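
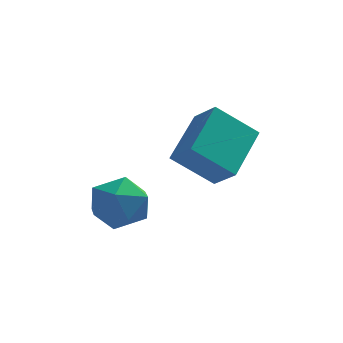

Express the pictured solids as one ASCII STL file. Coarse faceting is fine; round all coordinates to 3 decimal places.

solid 
facet normal -0.770 -0.027 0.637
outer loop
vertex 0.731 0.422 -1.685
vertex 1.45 2.108 -0.745
vertex 0.112 1.087 -2.406
endloop
endfacet
facet normal -0.349 -0.819 -0.456
outer loop
vertex 1.43 1.132 -3.495
vertex 0.731 0.422 -1.685
vertex 0.112 1.087 -2.406
endloop
endfacet
facet normal -0.770 -0.027 0.637
outer loop
vertex 0.112 1.087 -2.406
vertex 1.45 2.108 -0.745
vertex 0.831 2.774 -1.466
endloop
endfacet
facet normal -0.533 0.574 -0.622
outer loop
vertex 0.831 2.774 -1.466
vertex 1.43 1.132 -3.495
vertex 0.112 1.087 -2.406
endloop
endfacet
facet normal 0.533 -0.574 0.622
outer loop
vertex 0.731 0.422 -1.685
vertex 2.768 2.153 -1.834
vertex 1.45 2.108 -0.745
endloop
endfacet
facet normal -0.349 -0.818 -0.456
outer loop
vertex 2.049 0.466 -2.774
vertex 0.731 0.422 -1.685
vertex 1.43 1.132 -3.495
endloop
endfacet
facet normal 0.533 -0.574 0.622
outer loop
vertex 2.049 0.466 -2.774
vertex 2.768 2.153 -1.834
vertex 0.731 0.422 -1.685
endloop
endfacet
facet normal 0.349 0.818 0.456
outer loop
vertex 1.45 2.108 -0.745
vertex 2.768 2.153 -1.834
vertex 0.831 2.774 -1.466
endloop
endfacet
facet normal -0.533 0.574 -0.622
outer loop
vertex 2.149 2.818 -2.555
vertex 1.43 1.132 -3.495
vertex 0.831 2.774 -1.466
endloop
endfacet
facet normal 0.349 0.819 0.456
outer loop
vertex 0.831 2.774 -1.466
vertex 2.768 2.153 -1.834
vertex 2.149 2.818 -2.555
endloop
endfacet
facet normal 0.770 0.027 -0.637
outer loop
vertex 2.149 2.818 -2.555
vertex 2.049 0.466 -2.774
vertex 1.43 1.132 -3.495
endloop
endfacet
facet normal 0.770 0.027 -0.637
outer loop
vertex 2.768 2.153 -1.834
vertex 2.049 0.466 -2.774
vertex 2.149 2.818 -2.555
endloop
endfacet
facet normal -0.993 -0.119 0.016
outer loop
vertex -2.157 0.514 -4.255
vertex -2.034 -0.475 -3.955
vertex -2.113 0.28 -3.242
endloop
endfacet
facet normal -0.814 0.557 0.164
outer loop
vertex -2.157 0.514 -4.255
vertex -2.113 0.28 -3.242
vertex -1.613 1.118 -3.605
endloop
endfacet
facet normal -0.440 0.811 -0.386
outer loop
vertex -2.157 0.514 -4.255
vertex -1.613 1.118 -3.605
vertex -1.226 0.882 -4.542
endloop
endfacet
facet normal -0.386 0.294 -0.875
outer loop
vertex -2.157 0.514 -4.255
vertex -1.226 0.882 -4.542
vertex -1.486 -0.103 -4.758
endloop
endfacet
facet normal -0.727 -0.280 -0.626
outer loop
vertex -2.157 0.514 -4.255
vertex -1.486 -0.103 -4.758
vertex -2.034 -0.475 -3.955
endloop
endfacet
facet normal -0.390 0.552 0.737
outer loop
vertex -1.613 1.118 -3.605
vertex -2.113 0.28 -3.242
vertex -1.154 0.503 -2.902
endloop
endfacet
facet normal -0.678 -0.541 0.498
outer loop
vertex -2.113 0.28 -3.242
vertex -2.034 -0.475 -3.955
vertex -1.414 -0.482 -3.118
endloop
endfacet
facet normal -0.248 -0.804 -0.541
outer loop
vertex -2.034 -0.475 -3.955
vertex -1.486 -0.103 -4.758
vertex -1.027 -0.718 -4.055
endloop
endfacet
facet normal 0.305 0.126 -0.944
outer loop
vertex -1.486 -0.103 -4.758
vertex -1.226 0.882 -4.542
vertex -0.527 0.12 -4.418
endloop
endfacet
facet normal 0.217 0.964 -0.153
outer loop
vertex -1.226 0.882 -4.542
vertex -1.613 1.118 -3.605
vertex -0.606 0.875 -3.705
endloop
endfacet
facet normal 0.386 -0.294 0.875
outer loop
vertex -0.483 -0.114 -3.405
vertex -1.154 0.503 -2.902
vertex -1.414 -0.482 -3.118
endloop
endfacet
facet normal 0.440 -0.811 0.386
outer loop
vertex -0.483 -0.114 -3.405
vertex -1.414 -0.482 -3.118
vertex -1.027 -0.718 -4.055
endloop
endfacet
facet normal 0.814 -0.557 -0.164
outer loop
vertex -0.483 -0.114 -3.405
vertex -1.027 -0.718 -4.055
vertex -0.527 0.12 -4.418
endloop
endfacet
facet normal 0.993 0.119 -0.016
outer loop
vertex -0.483 -0.114 -3.405
vertex -0.527 0.12 -4.418
vertex -0.606 0.875 -3.705
endloop
endfacet
facet normal 0.727 0.280 0.626
outer loop
vertex -0.483 -0.114 -3.405
vertex -0.606 0.875 -3.705
vertex -1.154 0.503 -2.902
endloop
endfacet
facet normal -0.305 -0.126 0.944
outer loop
vertex -1.414 -0.482 -3.118
vertex -1.154 0.503 -2.902
vertex -2.113 0.28 -3.242
endloop
endfacet
facet normal -0.217 -0.964 0.153
outer loop
vertex -1.027 -0.718 -4.055
vertex -1.414 -0.482 -3.118
vertex -2.034 -0.475 -3.955
endloop
endfacet
facet normal 0.390 -0.552 -0.737
outer loop
vertex -0.527 0.12 -4.418
vertex -1.027 -0.718 -4.055
vertex -1.486 -0.103 -4.758
endloop
endfacet
facet normal 0.678 0.541 -0.498
outer loop
vertex -0.606 0.875 -3.705
vertex -0.527 0.12 -4.418
vertex -1.226 0.882 -4.542
endloop
endfacet
facet normal 0.248 0.804 0.541
outer loop
vertex -1.154 0.503 -2.902
vertex -0.606 0.875 -3.705
vertex -1.613 1.118 -3.605
endloop
endfacet

endsolid


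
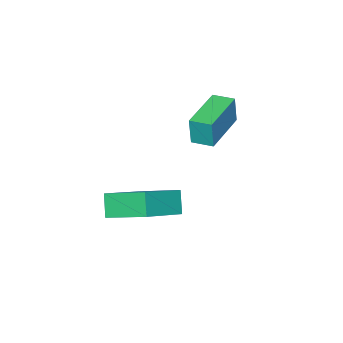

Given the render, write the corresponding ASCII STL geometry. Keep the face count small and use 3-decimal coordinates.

solid 
facet normal -0.943 -0.322 0.083
outer loop
vertex -4.448 -0.844 2.876
vertex -4.746 0.037 2.909
vertex -4.56 -0.836 1.631
endloop
endfacet
facet normal 0.320 -0.947 -0.035
outer loop
vertex -2.514 -0.137 1.451
vertex -4.448 -0.844 2.876
vertex -4.56 -0.836 1.631
endloop
endfacet
facet normal -0.943 -0.322 0.083
outer loop
vertex -4.56 -0.836 1.631
vertex -4.746 0.037 2.909
vertex -4.858 0.045 1.664
endloop
endfacet
facet normal -0.090 0.007 -0.996
outer loop
vertex -4.858 0.045 1.664
vertex -2.514 -0.137 1.451
vertex -4.56 -0.836 1.631
endloop
endfacet
facet normal 0.090 -0.007 0.996
outer loop
vertex -4.448 -0.844 2.876
vertex -2.7 0.736 2.729
vertex -4.746 0.037 2.909
endloop
endfacet
facet normal 0.320 -0.947 -0.035
outer loop
vertex -2.402 -0.145 2.696
vertex -4.448 -0.844 2.876
vertex -2.514 -0.137 1.451
endloop
endfacet
facet normal 0.090 -0.007 0.996
outer loop
vertex -2.402 -0.145 2.696
vertex -2.7 0.736 2.729
vertex -4.448 -0.844 2.876
endloop
endfacet
facet normal -0.320 0.947 0.035
outer loop
vertex -4.746 0.037 2.909
vertex -2.7 0.736 2.729
vertex -4.858 0.045 1.664
endloop
endfacet
facet normal -0.090 0.007 -0.996
outer loop
vertex -2.812 0.744 1.484
vertex -2.514 -0.137 1.451
vertex -4.858 0.045 1.664
endloop
endfacet
facet normal -0.320 0.947 0.035
outer loop
vertex -4.858 0.045 1.664
vertex -2.7 0.736 2.729
vertex -2.812 0.744 1.484
endloop
endfacet
facet normal 0.943 0.322 -0.083
outer loop
vertex -2.812 0.744 1.484
vertex -2.402 -0.145 2.696
vertex -2.514 -0.137 1.451
endloop
endfacet
facet normal 0.943 0.322 -0.083
outer loop
vertex -2.7 0.736 2.729
vertex -2.402 -0.145 2.696
vertex -2.812 0.744 1.484
endloop
endfacet
facet normal -0.899 -0.035 -0.436
outer loop
vertex -0.907 -1.286 -1.111
vertex -1.331 0.447 -0.374
vertex -0.491 -0.803 -2.007
endloop
endfacet
facet normal 0.220 -0.898 -0.382
outer loop
vertex 1.451 -0.727 -1.066
vertex -0.907 -1.286 -1.111
vertex -0.491 -0.803 -2.007
endloop
endfacet
facet normal -0.900 -0.036 -0.435
outer loop
vertex -0.491 -0.803 -2.007
vertex -1.331 0.447 -0.374
vertex -0.916 0.93 -1.271
endloop
endfacet
facet normal 0.378 0.439 -0.815
outer loop
vertex -0.916 0.93 -1.271
vertex 1.451 -0.727 -1.066
vertex -0.491 -0.803 -2.007
endloop
endfacet
facet normal -0.378 -0.439 0.815
outer loop
vertex -0.907 -1.286 -1.111
vertex 0.611 0.523 0.567
vertex -1.331 0.447 -0.374
endloop
endfacet
facet normal 0.220 -0.898 -0.382
outer loop
vertex 1.036 -1.21 -0.169
vertex -0.907 -1.286 -1.111
vertex 1.451 -0.727 -1.066
endloop
endfacet
facet normal -0.378 -0.439 0.815
outer loop
vertex 1.036 -1.21 -0.169
vertex 0.611 0.523 0.567
vertex -0.907 -1.286 -1.111
endloop
endfacet
facet normal -0.220 0.898 0.382
outer loop
vertex -1.331 0.447 -0.374
vertex 0.611 0.523 0.567
vertex -0.916 0.93 -1.271
endloop
endfacet
facet normal 0.378 0.439 -0.815
outer loop
vertex 1.027 1.006 -0.329
vertex 1.451 -0.727 -1.066
vertex -0.916 0.93 -1.271
endloop
endfacet
facet normal -0.220 0.898 0.382
outer loop
vertex -0.916 0.93 -1.271
vertex 0.611 0.523 0.567
vertex 1.027 1.006 -0.329
endloop
endfacet
facet normal 0.900 0.035 0.435
outer loop
vertex 1.027 1.006 -0.329
vertex 1.036 -1.21 -0.169
vertex 1.451 -0.727 -1.066
endloop
endfacet
facet normal 0.899 0.035 0.436
outer loop
vertex 0.611 0.523 0.567
vertex 1.036 -1.21 -0.169
vertex 1.027 1.006 -0.329
endloop
endfacet

endsolid


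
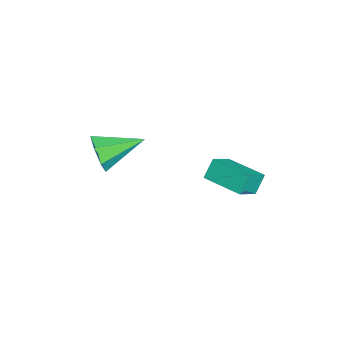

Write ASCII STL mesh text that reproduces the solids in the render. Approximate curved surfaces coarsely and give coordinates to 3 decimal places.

solid 
facet normal 0.124 -0.951 -0.284
outer loop
vertex -3.103 -3.797 -1.234
vertex -3.594 -3.62 -2.04
vertex -2.65 -3.543 -1.885
endloop
endfacet
facet normal 0.716 0.318 0.622
outer loop
vertex -3.103 -3.797 -1.234
vertex -2.65 -3.543 -1.885
vertex -3.846 -1.68 -1.46
endloop
endfacet
facet normal 0.124 -0.951 -0.283
outer loop
vertex -2.65 -3.543 -1.885
vertex -3.594 -3.62 -2.04
vertex -2.907 -3.348 -2.653
endloop
endfacet
facet normal 0.820 0.557 -0.133
outer loop
vertex -2.65 -3.543 -1.885
vertex -2.907 -3.348 -2.653
vertex -3.846 -1.68 -1.46
endloop
endfacet
facet normal 0.123 -0.951 -0.284
outer loop
vertex -2.907 -3.348 -2.653
vertex -3.594 -3.62 -2.04
vertex -3.682 -3.357 -2.959
endloop
endfacet
facet normal 0.271 0.656 -0.704
outer loop
vertex -2.907 -3.348 -2.653
vertex -3.682 -3.357 -2.959
vertex -3.846 -1.68 -1.46
endloop
endfacet
facet normal 0.123 -0.951 -0.284
outer loop
vertex -3.682 -3.357 -2.959
vertex -3.594 -3.62 -2.04
vertex -4.391 -3.564 -2.573
endloop
endfacet
facet normal -0.518 0.541 -0.662
outer loop
vertex -3.682 -3.357 -2.959
vertex -4.391 -3.564 -2.573
vertex -3.846 -1.68 -1.46
endloop
endfacet
facet normal 0.123 -0.951 -0.284
outer loop
vertex -4.391 -3.564 -2.573
vertex -3.594 -3.62 -2.04
vertex -4.499 -3.813 -1.785
endloop
endfacet
facet normal -0.954 0.298 -0.037
outer loop
vertex -4.391 -3.564 -2.573
vertex -4.499 -3.813 -1.785
vertex -3.846 -1.68 -1.46
endloop
endfacet
facet normal 0.123 -0.951 -0.284
outer loop
vertex -4.499 -3.813 -1.785
vertex -3.594 -3.62 -2.04
vertex -3.926 -3.917 -1.189
endloop
endfacet
facet normal -0.707 0.110 0.699
outer loop
vertex -4.499 -3.813 -1.785
vertex -3.926 -3.917 -1.189
vertex -3.846 -1.68 -1.46
endloop
endfacet
facet normal 0.123 -0.951 -0.284
outer loop
vertex -3.926 -3.917 -1.189
vertex -3.594 -3.62 -2.04
vertex -3.103 -3.797 -1.234
endloop
endfacet
facet normal 0.037 0.119 0.992
outer loop
vertex -3.926 -3.917 -1.189
vertex -3.103 -3.797 -1.234
vertex -3.846 -1.68 -1.46
endloop
endfacet
facet normal -0.654 -0.756 0.022
outer loop
vertex 0.366 0.393 -0.109
vertex -0.069 0.791 0.648
vertex -0.482 1.101 -0.97
endloop
endfacet
facet normal 0.454 -0.415 -0.788
outer loop
vertex 0.649 2.409 -1.008
vertex 0.366 0.393 -0.109
vertex -0.482 1.101 -0.97
endloop
endfacet
facet normal -0.654 -0.756 0.022
outer loop
vertex -0.482 1.101 -0.97
vertex -0.069 0.791 0.648
vertex -0.917 1.499 -0.212
endloop
endfacet
facet normal -0.606 0.506 -0.614
outer loop
vertex -0.917 1.499 -0.212
vertex 0.649 2.409 -1.008
vertex -0.482 1.101 -0.97
endloop
endfacet
facet normal 0.606 -0.506 0.614
outer loop
vertex 0.366 0.393 -0.109
vertex 1.062 2.099 0.61
vertex -0.069 0.791 0.648
endloop
endfacet
facet normal 0.453 -0.415 -0.789
outer loop
vertex 1.497 1.701 -0.148
vertex 0.366 0.393 -0.109
vertex 0.649 2.409 -1.008
endloop
endfacet
facet normal 0.606 -0.506 0.614
outer loop
vertex 1.497 1.701 -0.148
vertex 1.062 2.099 0.61
vertex 0.366 0.393 -0.109
endloop
endfacet
facet normal -0.453 0.415 0.789
outer loop
vertex -0.069 0.791 0.648
vertex 1.062 2.099 0.61
vertex -0.917 1.499 -0.212
endloop
endfacet
facet normal -0.606 0.506 -0.614
outer loop
vertex 0.214 2.807 -0.251
vertex 0.649 2.409 -1.008
vertex -0.917 1.499 -0.212
endloop
endfacet
facet normal -0.453 0.416 0.788
outer loop
vertex -0.917 1.499 -0.212
vertex 1.062 2.099 0.61
vertex 0.214 2.807 -0.251
endloop
endfacet
facet normal 0.654 0.756 -0.022
outer loop
vertex 0.214 2.807 -0.251
vertex 1.497 1.701 -0.148
vertex 0.649 2.409 -1.008
endloop
endfacet
facet normal 0.654 0.756 -0.022
outer loop
vertex 1.062 2.099 0.61
vertex 1.497 1.701 -0.148
vertex 0.214 2.807 -0.251
endloop
endfacet

endsolid


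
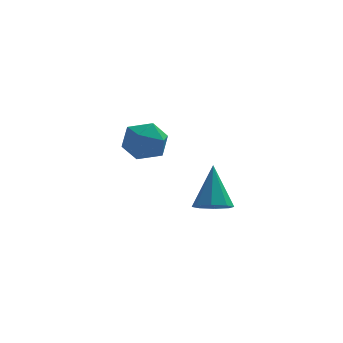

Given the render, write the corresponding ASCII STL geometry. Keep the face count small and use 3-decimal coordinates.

solid 
facet normal -0.020 -0.522 -0.853
outer loop
vertex 1.809 -4.443 -4.594
vertex 1.164 -4.371 -4.623
vertex 1.675 -4.033 -4.842
endloop
endfacet
facet normal 0.911 0.385 0.144
outer loop
vertex 1.809 -4.443 -4.594
vertex 1.675 -4.033 -4.842
vertex 1.196 -3.509 -3.217
endloop
endfacet
facet normal -0.020 -0.523 -0.852
outer loop
vertex 1.675 -4.033 -4.842
vertex 1.164 -4.371 -4.623
vertex 1.242 -3.821 -4.962
endloop
endfacet
facet normal 0.467 0.873 -0.144
outer loop
vertex 1.675 -4.033 -4.842
vertex 1.242 -3.821 -4.962
vertex 1.196 -3.509 -3.217
endloop
endfacet
facet normal -0.019 -0.523 -0.852
outer loop
vertex 1.242 -3.821 -4.962
vertex 1.164 -4.371 -4.623
vertex 0.763 -3.931 -4.884
endloop
endfacet
facet normal -0.248 0.953 -0.177
outer loop
vertex 1.242 -3.821 -4.962
vertex 0.763 -3.931 -4.884
vertex 1.196 -3.509 -3.217
endloop
endfacet
facet normal -0.020 -0.523 -0.852
outer loop
vertex 0.763 -3.931 -4.884
vertex 1.164 -4.371 -4.623
vertex 0.519 -4.298 -4.653
endloop
endfacet
facet normal -0.812 0.580 0.064
outer loop
vertex 0.763 -3.931 -4.884
vertex 0.519 -4.298 -4.653
vertex 1.196 -3.509 -3.217
endloop
endfacet
facet normal -0.019 -0.522 -0.853
outer loop
vertex 0.519 -4.298 -4.653
vertex 1.164 -4.371 -4.623
vertex 0.653 -4.708 -4.405
endloop
endfacet
facet normal -0.898 -0.028 0.439
outer loop
vertex 0.519 -4.298 -4.653
vertex 0.653 -4.708 -4.405
vertex 1.196 -3.509 -3.217
endloop
endfacet
facet normal -0.019 -0.522 -0.853
outer loop
vertex 0.653 -4.708 -4.405
vertex 1.164 -4.371 -4.623
vertex 1.087 -4.92 -4.285
endloop
endfacet
facet normal -0.453 -0.516 0.727
outer loop
vertex 0.653 -4.708 -4.405
vertex 1.087 -4.92 -4.285
vertex 1.196 -3.509 -3.217
endloop
endfacet
facet normal -0.020 -0.522 -0.853
outer loop
vertex 1.087 -4.92 -4.285
vertex 1.164 -4.371 -4.623
vertex 1.566 -4.811 -4.363
endloop
endfacet
facet normal 0.259 -0.596 0.760
outer loop
vertex 1.087 -4.92 -4.285
vertex 1.566 -4.811 -4.363
vertex 1.196 -3.509 -3.217
endloop
endfacet
facet normal -0.020 -0.522 -0.853
outer loop
vertex 1.566 -4.811 -4.363
vertex 1.164 -4.371 -4.623
vertex 1.809 -4.443 -4.594
endloop
endfacet
facet normal 0.827 -0.221 0.518
outer loop
vertex 1.566 -4.811 -4.363
vertex 1.809 -4.443 -4.594
vertex 1.196 -3.509 -3.217
endloop
endfacet
facet normal -0.584 0.743 0.326
outer loop
vertex -1.519 0.122 -3.686
vertex -1.48 -0.202 -2.877
vertex -0.887 0.381 -3.143
endloop
endfacet
facet normal -0.191 0.954 -0.232
outer loop
vertex -1.519 0.122 -3.686
vertex -0.887 0.381 -3.143
vertex -0.703 0.214 -3.98
endloop
endfacet
facet normal -0.341 0.523 -0.781
outer loop
vertex -1.519 0.122 -3.686
vertex -0.703 0.214 -3.98
vertex -1.181 -0.471 -4.23
endloop
endfacet
facet normal -0.825 0.047 -0.564
outer loop
vertex -1.519 0.122 -3.686
vertex -1.181 -0.471 -4.23
vertex -1.662 -0.728 -3.548
endloop
endfacet
facet normal -0.976 0.184 0.121
outer loop
vertex -1.519 0.122 -3.686
vertex -1.662 -0.728 -3.548
vertex -1.48 -0.202 -2.877
endloop
endfacet
facet normal 0.496 0.866 -0.064
outer loop
vertex -0.703 0.214 -3.98
vertex -0.887 0.381 -3.143
vertex -0.158 -0.052 -3.352
endloop
endfacet
facet normal -0.140 0.525 0.839
outer loop
vertex -0.887 0.381 -3.143
vertex -1.48 -0.202 -2.877
vertex -0.639 -0.309 -2.67
endloop
endfacet
facet normal -0.772 -0.381 0.508
outer loop
vertex -1.48 -0.202 -2.877
vertex -1.662 -0.728 -3.548
vertex -1.117 -0.994 -2.92
endloop
endfacet
facet normal -0.529 -0.601 -0.599
outer loop
vertex -1.662 -0.728 -3.548
vertex -1.181 -0.471 -4.23
vertex -0.933 -1.161 -3.757
endloop
endfacet
facet normal 0.256 0.169 -0.952
outer loop
vertex -1.181 -0.471 -4.23
vertex -0.703 0.214 -3.98
vertex -0.34 -0.578 -4.023
endloop
endfacet
facet normal 0.825 -0.047 0.564
outer loop
vertex -0.301 -0.902 -3.214
vertex -0.158 -0.052 -3.352
vertex -0.639 -0.309 -2.67
endloop
endfacet
facet normal 0.341 -0.523 0.781
outer loop
vertex -0.301 -0.902 -3.214
vertex -0.639 -0.309 -2.67
vertex -1.117 -0.994 -2.92
endloop
endfacet
facet normal 0.191 -0.954 0.232
outer loop
vertex -0.301 -0.902 -3.214
vertex -1.117 -0.994 -2.92
vertex -0.933 -1.161 -3.757
endloop
endfacet
facet normal 0.584 -0.743 -0.326
outer loop
vertex -0.301 -0.902 -3.214
vertex -0.933 -1.161 -3.757
vertex -0.34 -0.578 -4.023
endloop
endfacet
facet normal 0.976 -0.184 -0.121
outer loop
vertex -0.301 -0.902 -3.214
vertex -0.34 -0.578 -4.023
vertex -0.158 -0.052 -3.352
endloop
endfacet
facet normal 0.529 0.601 0.599
outer loop
vertex -0.639 -0.309 -2.67
vertex -0.158 -0.052 -3.352
vertex -0.887 0.381 -3.143
endloop
endfacet
facet normal -0.256 -0.169 0.952
outer loop
vertex -1.117 -0.994 -2.92
vertex -0.639 -0.309 -2.67
vertex -1.48 -0.202 -2.877
endloop
endfacet
facet normal -0.496 -0.866 0.064
outer loop
vertex -0.933 -1.161 -3.757
vertex -1.117 -0.994 -2.92
vertex -1.662 -0.728 -3.548
endloop
endfacet
facet normal 0.140 -0.525 -0.839
outer loop
vertex -0.34 -0.578 -4.023
vertex -0.933 -1.161 -3.757
vertex -1.181 -0.471 -4.23
endloop
endfacet
facet normal 0.772 0.381 -0.508
outer loop
vertex -0.158 -0.052 -3.352
vertex -0.34 -0.578 -4.023
vertex -0.703 0.214 -3.98
endloop
endfacet

endsolid


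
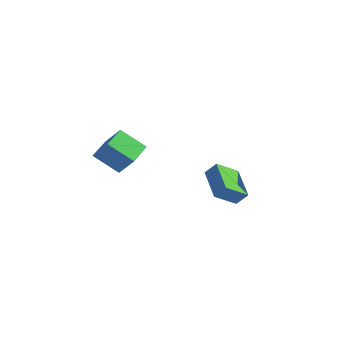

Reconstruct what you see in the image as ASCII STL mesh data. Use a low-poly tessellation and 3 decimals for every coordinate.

solid 
facet normal -0.657 -0.407 0.634
outer loop
vertex -0.07 -4.836 3.869
vertex -0.501 -3.512 4.272
vertex -0.984 -4.844 2.917
endloop
endfacet
facet normal 0.298 -0.913 -0.278
outer loop
vertex 0.041 -4.208 1.928
vertex -0.07 -4.836 3.869
vertex -0.984 -4.844 2.917
endloop
endfacet
facet normal -0.657 -0.407 0.634
outer loop
vertex -0.984 -4.844 2.917
vertex -0.501 -3.512 4.272
vertex -1.415 -3.52 3.32
endloop
endfacet
facet normal -0.692 -0.006 -0.721
outer loop
vertex -1.415 -3.52 3.32
vertex 0.041 -4.208 1.928
vertex -0.984 -4.844 2.917
endloop
endfacet
facet normal 0.692 0.006 0.721
outer loop
vertex -0.07 -4.836 3.869
vertex 0.524 -2.876 3.283
vertex -0.501 -3.512 4.272
endloop
endfacet
facet normal 0.298 -0.913 -0.278
outer loop
vertex 0.955 -4.2 2.88
vertex -0.07 -4.836 3.869
vertex 0.041 -4.208 1.928
endloop
endfacet
facet normal 0.692 0.006 0.721
outer loop
vertex 0.955 -4.2 2.88
vertex 0.524 -2.876 3.283
vertex -0.07 -4.836 3.869
endloop
endfacet
facet normal -0.298 0.913 0.278
outer loop
vertex -0.501 -3.512 4.272
vertex 0.524 -2.876 3.283
vertex -1.415 -3.52 3.32
endloop
endfacet
facet normal -0.692 -0.006 -0.721
outer loop
vertex -0.39 -2.884 2.331
vertex 0.041 -4.208 1.928
vertex -1.415 -3.52 3.32
endloop
endfacet
facet normal -0.298 0.913 0.278
outer loop
vertex -1.415 -3.52 3.32
vertex 0.524 -2.876 3.283
vertex -0.39 -2.884 2.331
endloop
endfacet
facet normal 0.657 0.407 -0.634
outer loop
vertex -0.39 -2.884 2.331
vertex 0.955 -4.2 2.88
vertex 0.041 -4.208 1.928
endloop
endfacet
facet normal 0.657 0.407 -0.634
outer loop
vertex 0.524 -2.876 3.283
vertex 0.955 -4.2 2.88
vertex -0.39 -2.884 2.331
endloop
endfacet
facet normal -0.615 -0.258 -0.745
outer loop
vertex 0.254 1.567 0.198
vertex 0.66 2.724 -0.538
vertex 1.725 0.511 -0.651
endloop
endfacet
facet normal -0.284 -0.809 0.515
outer loop
vertex 2.26 0.736 -0.002
vertex 0.254 1.567 0.198
vertex 1.725 0.511 -0.651
endloop
endfacet
facet normal -0.615 -0.258 -0.745
outer loop
vertex 1.725 0.511 -0.651
vertex 0.66 2.724 -0.538
vertex 2.131 1.668 -1.386
endloop
endfacet
facet normal 0.736 -0.528 -0.424
outer loop
vertex 2.131 1.668 -1.386
vertex 2.26 0.736 -0.002
vertex 1.725 0.511 -0.651
endloop
endfacet
facet normal -0.736 0.528 0.424
outer loop
vertex 0.254 1.567 0.198
vertex 1.195 2.949 0.111
vertex 0.66 2.724 -0.538
endloop
endfacet
facet normal -0.284 -0.809 0.515
outer loop
vertex 0.789 1.792 0.846
vertex 0.254 1.567 0.198
vertex 2.26 0.736 -0.002
endloop
endfacet
facet normal -0.736 0.528 0.424
outer loop
vertex 0.789 1.792 0.846
vertex 1.195 2.949 0.111
vertex 0.254 1.567 0.198
endloop
endfacet
facet normal 0.284 0.809 -0.515
outer loop
vertex 0.66 2.724 -0.538
vertex 1.195 2.949 0.111
vertex 2.131 1.668 -1.386
endloop
endfacet
facet normal 0.736 -0.528 -0.424
outer loop
vertex 2.666 1.893 -0.738
vertex 2.26 0.736 -0.002
vertex 2.131 1.668 -1.386
endloop
endfacet
facet normal 0.284 0.809 -0.515
outer loop
vertex 2.131 1.668 -1.386
vertex 1.195 2.949 0.111
vertex 2.666 1.893 -0.738
endloop
endfacet
facet normal 0.615 0.258 0.745
outer loop
vertex 2.666 1.893 -0.738
vertex 0.789 1.792 0.846
vertex 2.26 0.736 -0.002
endloop
endfacet
facet normal 0.615 0.258 0.745
outer loop
vertex 1.195 2.949 0.111
vertex 0.789 1.792 0.846
vertex 2.666 1.893 -0.738
endloop
endfacet

endsolid


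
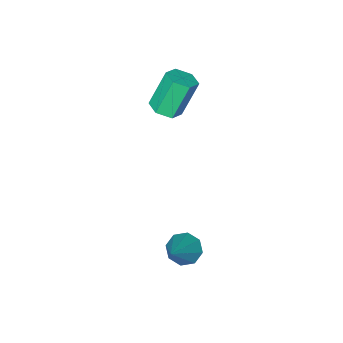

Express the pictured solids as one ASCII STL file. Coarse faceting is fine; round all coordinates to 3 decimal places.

solid 
facet normal -0.641 -0.377 -0.668
outer loop
vertex 1.943 3.394 -3.285
vertex 1.583 3.149 -2.801
vertex 1.593 3.711 -3.128
endloop
endfacet
facet normal 0.493 0.757 -0.429
outer loop
vertex 1.943 3.394 -3.285
vertex 1.593 3.711 -3.128
vertex 2.737 3.831 -1.599
endloop
endfacet
facet normal -0.641 -0.378 -0.668
outer loop
vertex 1.593 3.711 -3.128
vertex 1.583 3.149 -2.801
vertex 1.237 3.699 -2.78
endloop
endfacet
facet normal -0.064 0.998 -0.031
outer loop
vertex 1.593 3.711 -3.128
vertex 1.237 3.699 -2.78
vertex 2.737 3.831 -1.599
endloop
endfacet
facet normal -0.641 -0.377 -0.669
outer loop
vertex 1.237 3.699 -2.78
vertex 1.583 3.149 -2.801
vertex 1.084 3.365 -2.445
endloop
endfacet
facet normal -0.465 0.724 0.510
outer loop
vertex 1.237 3.699 -2.78
vertex 1.084 3.365 -2.445
vertex 2.737 3.831 -1.599
endloop
endfacet
facet normal -0.641 -0.379 -0.668
outer loop
vertex 1.084 3.365 -2.445
vertex 1.583 3.149 -2.801
vertex 1.224 2.905 -2.318
endloop
endfacet
facet normal -0.475 0.097 0.875
outer loop
vertex 1.084 3.365 -2.445
vertex 1.224 2.905 -2.318
vertex 2.737 3.831 -1.599
endloop
endfacet
facet normal -0.641 -0.379 -0.668
outer loop
vertex 1.224 2.905 -2.318
vertex 1.583 3.149 -2.801
vertex 1.574 2.588 -2.474
endloop
endfacet
facet normal -0.088 -0.517 0.852
outer loop
vertex 1.224 2.905 -2.318
vertex 1.574 2.588 -2.474
vertex 2.737 3.831 -1.599
endloop
endfacet
facet normal -0.640 -0.379 -0.668
outer loop
vertex 1.574 2.588 -2.474
vertex 1.583 3.149 -2.801
vertex 1.93 2.6 -2.822
endloop
endfacet
facet normal 0.469 -0.758 0.454
outer loop
vertex 1.574 2.588 -2.474
vertex 1.93 2.6 -2.822
vertex 2.737 3.831 -1.599
endloop
endfacet
facet normal -0.641 -0.380 -0.667
outer loop
vertex 1.93 2.6 -2.822
vertex 1.583 3.149 -2.801
vertex 2.082 2.934 -3.158
endloop
endfacet
facet normal 0.871 -0.484 -0.087
outer loop
vertex 1.93 2.6 -2.822
vertex 2.082 2.934 -3.158
vertex 2.737 3.831 -1.599
endloop
endfacet
facet normal -0.641 -0.378 -0.668
outer loop
vertex 2.082 2.934 -3.158
vertex 1.583 3.149 -2.801
vertex 1.943 3.394 -3.285
endloop
endfacet
facet normal 0.881 0.142 -0.452
outer loop
vertex 2.082 2.934 -3.158
vertex 1.943 3.394 -3.285
vertex 2.737 3.831 -1.599
endloop
endfacet
facet normal 0.416 -0.092 -0.905
outer loop
vertex -0.734 -1.144 -0.005
vertex -1.295 -1.293 -0.248
vertex -1.112 -0.691 -0.225
endloop
endfacet
facet normal 0.683 0.688 0.244
outer loop
vertex -0.734 -1.144 -0.005
vertex -1.112 -0.691 -0.225
vertex -1.403 -0.997 1.451
endloop
endfacet
facet normal 0.682 0.689 0.244
outer loop
vertex -1.403 -0.997 1.451
vertex -1.112 -0.691 -0.225
vertex -1.782 -0.544 1.232
endloop
endfacet
facet normal -0.415 0.090 0.905
outer loop
vertex -1.403 -0.997 1.451
vertex -1.782 -0.544 1.232
vertex -1.965 -1.147 1.208
endloop
endfacet
facet normal 0.416 -0.092 -0.905
outer loop
vertex -1.112 -0.691 -0.225
vertex -1.295 -1.293 -0.248
vertex -1.674 -0.84 -0.468
endloop
endfacet
facet normal -0.179 0.967 -0.180
outer loop
vertex -1.112 -0.691 -0.225
vertex -1.674 -0.84 -0.468
vertex -1.782 -0.544 1.232
endloop
endfacet
facet normal -0.181 0.967 -0.180
outer loop
vertex -1.782 -0.544 1.232
vertex -1.674 -0.84 -0.468
vertex -2.343 -0.694 0.989
endloop
endfacet
facet normal -0.416 0.090 0.905
outer loop
vertex -1.782 -0.544 1.232
vertex -2.343 -0.694 0.989
vertex -1.965 -1.147 1.208
endloop
endfacet
facet normal 0.416 -0.092 -0.905
outer loop
vertex -1.674 -0.84 -0.468
vertex -1.295 -1.293 -0.248
vertex -1.857 -1.443 -0.491
endloop
endfacet
facet normal -0.862 0.278 -0.424
outer loop
vertex -1.674 -0.84 -0.468
vertex -1.857 -1.443 -0.491
vertex -2.343 -0.694 0.989
endloop
endfacet
facet normal -0.862 0.279 -0.424
outer loop
vertex -2.343 -0.694 0.989
vertex -1.857 -1.443 -0.491
vertex -2.526 -1.296 0.965
endloop
endfacet
facet normal -0.416 0.090 0.905
outer loop
vertex -2.343 -0.694 0.989
vertex -2.526 -1.296 0.965
vertex -1.965 -1.147 1.208
endloop
endfacet
facet normal 0.415 -0.090 -0.905
outer loop
vertex -1.857 -1.443 -0.491
vertex -1.295 -1.293 -0.248
vertex -1.478 -1.896 -0.272
endloop
endfacet
facet normal -0.682 -0.689 -0.244
outer loop
vertex -1.857 -1.443 -0.491
vertex -1.478 -1.896 -0.272
vertex -2.526 -1.296 0.965
endloop
endfacet
facet normal -0.683 -0.688 -0.245
outer loop
vertex -2.526 -1.296 0.965
vertex -1.478 -1.896 -0.272
vertex -2.148 -1.749 1.185
endloop
endfacet
facet normal -0.416 0.092 0.905
outer loop
vertex -2.526 -1.296 0.965
vertex -2.148 -1.749 1.185
vertex -1.965 -1.147 1.208
endloop
endfacet
facet normal 0.416 -0.090 -0.905
outer loop
vertex -1.478 -1.896 -0.272
vertex -1.295 -1.293 -0.248
vertex -0.917 -1.746 -0.029
endloop
endfacet
facet normal 0.180 -0.967 0.180
outer loop
vertex -1.478 -1.896 -0.272
vertex -0.917 -1.746 -0.029
vertex -2.148 -1.749 1.185
endloop
endfacet
facet normal 0.179 -0.967 0.179
outer loop
vertex -2.148 -1.749 1.185
vertex -0.917 -1.746 -0.029
vertex -1.586 -1.6 1.428
endloop
endfacet
facet normal -0.416 0.092 0.905
outer loop
vertex -2.148 -1.749 1.185
vertex -1.586 -1.6 1.428
vertex -1.965 -1.147 1.208
endloop
endfacet
facet normal 0.416 -0.090 -0.905
outer loop
vertex -0.917 -1.746 -0.029
vertex -1.295 -1.293 -0.248
vertex -0.734 -1.144 -0.005
endloop
endfacet
facet normal 0.862 -0.279 0.424
outer loop
vertex -0.917 -1.746 -0.029
vertex -0.734 -1.144 -0.005
vertex -1.586 -1.6 1.428
endloop
endfacet
facet normal 0.862 -0.278 0.424
outer loop
vertex -1.586 -1.6 1.428
vertex -0.734 -1.144 -0.005
vertex -1.403 -0.997 1.451
endloop
endfacet
facet normal -0.416 0.092 0.905
outer loop
vertex -1.586 -1.6 1.428
vertex -1.403 -0.997 1.451
vertex -1.965 -1.147 1.208
endloop
endfacet

endsolid


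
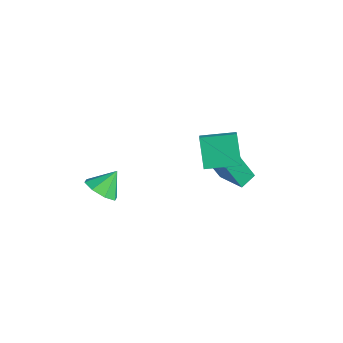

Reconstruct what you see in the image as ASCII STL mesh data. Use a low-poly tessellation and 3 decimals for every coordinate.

solid 
facet normal 0.085 -0.679 -0.729
outer loop
vertex 1.575 -4.359 0.07
vertex 1.115 -3.663 -0.632
vertex 2.136 -3.876 -0.315
endloop
endfacet
facet normal 0.569 -0.006 0.822
outer loop
vertex 1.575 -4.359 0.07
vertex 2.136 -3.876 -0.315
vertex 0.985 -2.617 0.492
endloop
endfacet
facet normal 0.085 -0.679 -0.729
outer loop
vertex 2.136 -3.876 -0.315
vertex 1.115 -3.663 -0.632
vertex 2.099 -3.269 -0.885
endloop
endfacet
facet normal 0.787 0.447 0.425
outer loop
vertex 2.136 -3.876 -0.315
vertex 2.099 -3.269 -0.885
vertex 0.985 -2.617 0.492
endloop
endfacet
facet normal 0.084 -0.679 -0.729
outer loop
vertex 2.099 -3.269 -0.885
vertex 1.115 -3.663 -0.632
vertex 1.485 -2.892 -1.307
endloop
endfacet
facet normal 0.517 0.856 0.013
outer loop
vertex 2.099 -3.269 -0.885
vertex 1.485 -2.892 -1.307
vertex 0.985 -2.617 0.492
endloop
endfacet
facet normal 0.084 -0.679 -0.729
outer loop
vertex 1.485 -2.892 -1.307
vertex 1.115 -3.663 -0.632
vertex 0.655 -2.967 -1.333
endloop
endfacet
facet normal -0.083 0.981 -0.173
outer loop
vertex 1.485 -2.892 -1.307
vertex 0.655 -2.967 -1.333
vertex 0.985 -2.617 0.492
endloop
endfacet
facet normal 0.083 -0.679 -0.729
outer loop
vertex 0.655 -2.967 -1.333
vertex 1.115 -3.663 -0.632
vertex 0.094 -3.449 -0.948
endloop
endfacet
facet normal -0.661 0.750 -0.024
outer loop
vertex 0.655 -2.967 -1.333
vertex 0.094 -3.449 -0.948
vertex 0.985 -2.617 0.492
endloop
endfacet
facet normal 0.084 -0.679 -0.730
outer loop
vertex 0.094 -3.449 -0.948
vertex 1.115 -3.663 -0.632
vertex 0.131 -4.057 -0.378
endloop
endfacet
facet normal -0.879 0.296 0.373
outer loop
vertex 0.094 -3.449 -0.948
vertex 0.131 -4.057 -0.378
vertex 0.985 -2.617 0.492
endloop
endfacet
facet normal 0.084 -0.679 -0.729
outer loop
vertex 0.131 -4.057 -0.378
vertex 1.115 -3.663 -0.632
vertex 0.744 -4.434 0.044
endloop
endfacet
facet normal -0.610 -0.113 0.785
outer loop
vertex 0.131 -4.057 -0.378
vertex 0.744 -4.434 0.044
vertex 0.985 -2.617 0.492
endloop
endfacet
facet normal 0.084 -0.680 -0.729
outer loop
vertex 0.744 -4.434 0.044
vertex 1.115 -3.663 -0.632
vertex 1.575 -4.359 0.07
endloop
endfacet
facet normal -0.009 -0.238 0.971
outer loop
vertex 0.744 -4.434 0.044
vertex 1.575 -4.359 0.07
vertex 0.985 -2.617 0.492
endloop
endfacet
facet normal -0.951 -0.213 -0.223
outer loop
vertex 1.662 2.319 0.167
vertex 1.354 3.272 0.571
vertex 1.898 3.167 -1.651
endloop
endfacet
facet normal 0.286 -0.882 -0.374
outer loop
vertex 3.686 3.568 -1.231
vertex 1.662 2.319 0.167
vertex 1.898 3.167 -1.651
endloop
endfacet
facet normal -0.951 -0.213 -0.223
outer loop
vertex 1.898 3.167 -1.651
vertex 1.354 3.272 0.571
vertex 1.59 4.119 -1.247
endloop
endfacet
facet normal 0.117 0.420 -0.900
outer loop
vertex 1.59 4.119 -1.247
vertex 3.686 3.568 -1.231
vertex 1.898 3.167 -1.651
endloop
endfacet
facet normal -0.117 -0.420 0.900
outer loop
vertex 1.662 2.319 0.167
vertex 3.142 3.673 0.991
vertex 1.354 3.272 0.571
endloop
endfacet
facet normal 0.286 -0.882 -0.374
outer loop
vertex 3.45 2.721 0.587
vertex 1.662 2.319 0.167
vertex 3.686 3.568 -1.231
endloop
endfacet
facet normal -0.117 -0.420 0.900
outer loop
vertex 3.45 2.721 0.587
vertex 3.142 3.673 0.991
vertex 1.662 2.319 0.167
endloop
endfacet
facet normal -0.286 0.882 0.374
outer loop
vertex 1.354 3.272 0.571
vertex 3.142 3.673 0.991
vertex 1.59 4.119 -1.247
endloop
endfacet
facet normal 0.117 0.419 -0.900
outer loop
vertex 3.378 4.521 -0.827
vertex 3.686 3.568 -1.231
vertex 1.59 4.119 -1.247
endloop
endfacet
facet normal -0.286 0.882 0.374
outer loop
vertex 1.59 4.119 -1.247
vertex 3.142 3.673 0.991
vertex 3.378 4.521 -0.827
endloop
endfacet
facet normal 0.951 0.213 0.223
outer loop
vertex 3.378 4.521 -0.827
vertex 3.45 2.721 0.587
vertex 3.686 3.568 -1.231
endloop
endfacet
facet normal 0.951 0.213 0.223
outer loop
vertex 3.142 3.673 0.991
vertex 3.45 2.721 0.587
vertex 3.378 4.521 -0.827
endloop
endfacet
facet normal -0.705 0.362 -0.610
outer loop
vertex 2.337 1.639 2.949
vertex 3.1 3.466 3.153
vertex 3.526 1.318 1.385
endloop
endfacet
facet normal -0.383 -0.918 -0.103
outer loop
vertex 4.66 0.734 2.367
vertex 2.337 1.639 2.949
vertex 3.526 1.318 1.385
endloop
endfacet
facet normal -0.705 0.362 -0.610
outer loop
vertex 3.526 1.318 1.385
vertex 3.1 3.466 3.153
vertex 4.288 3.145 1.589
endloop
endfacet
facet normal 0.597 -0.161 -0.786
outer loop
vertex 4.288 3.145 1.589
vertex 4.66 0.734 2.367
vertex 3.526 1.318 1.385
endloop
endfacet
facet normal -0.597 0.162 0.786
outer loop
vertex 2.337 1.639 2.949
vertex 4.234 2.882 4.135
vertex 3.1 3.466 3.153
endloop
endfacet
facet normal -0.383 -0.918 -0.103
outer loop
vertex 3.472 1.055 3.931
vertex 2.337 1.639 2.949
vertex 4.66 0.734 2.367
endloop
endfacet
facet normal -0.597 0.161 0.786
outer loop
vertex 3.472 1.055 3.931
vertex 4.234 2.882 4.135
vertex 2.337 1.639 2.949
endloop
endfacet
facet normal 0.384 0.918 0.103
outer loop
vertex 3.1 3.466 3.153
vertex 4.234 2.882 4.135
vertex 4.288 3.145 1.589
endloop
endfacet
facet normal 0.597 -0.162 -0.786
outer loop
vertex 5.423 2.561 2.571
vertex 4.66 0.734 2.367
vertex 4.288 3.145 1.589
endloop
endfacet
facet normal 0.383 0.918 0.103
outer loop
vertex 4.288 3.145 1.589
vertex 4.234 2.882 4.135
vertex 5.423 2.561 2.571
endloop
endfacet
facet normal 0.705 -0.362 0.610
outer loop
vertex 5.423 2.561 2.571
vertex 3.472 1.055 3.931
vertex 4.66 0.734 2.367
endloop
endfacet
facet normal 0.705 -0.362 0.610
outer loop
vertex 4.234 2.882 4.135
vertex 3.472 1.055 3.931
vertex 5.423 2.561 2.571
endloop
endfacet

endsolid


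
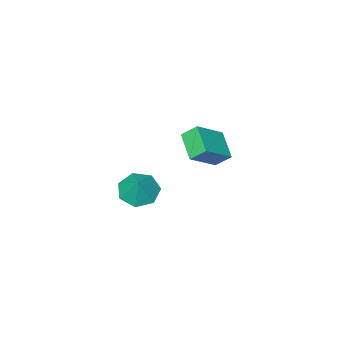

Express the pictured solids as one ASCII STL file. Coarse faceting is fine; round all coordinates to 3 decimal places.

solid 
facet normal -0.363 -0.452 -0.815
outer loop
vertex 3.363 -2.486 2.856
vertex 2.836 -1.655 2.63
vertex 3.774 -1.901 2.349
endloop
endfacet
facet normal 0.870 -0.238 0.431
outer loop
vertex 3.363 -2.486 2.856
vertex 3.774 -1.901 2.349
vertex 3.324 -1.045 3.73
endloop
endfacet
facet normal -0.363 -0.453 -0.815
outer loop
vertex 3.774 -1.901 2.349
vertex 2.836 -1.655 2.63
vertex 3.478 -1.131 2.053
endloop
endfacet
facet normal 0.923 0.380 0.065
outer loop
vertex 3.774 -1.901 2.349
vertex 3.478 -1.131 2.053
vertex 3.324 -1.045 3.73
endloop
endfacet
facet normal -0.363 -0.452 -0.815
outer loop
vertex 3.478 -1.131 2.053
vertex 2.836 -1.655 2.63
vertex 2.698 -0.755 2.192
endloop
endfacet
facet normal 0.433 0.901 -0.006
outer loop
vertex 3.478 -1.131 2.053
vertex 2.698 -0.755 2.192
vertex 3.324 -1.045 3.73
endloop
endfacet
facet normal -0.362 -0.452 -0.815
outer loop
vertex 2.698 -0.755 2.192
vertex 2.836 -1.655 2.63
vertex 2.022 -1.058 2.66
endloop
endfacet
facet normal -0.232 0.934 0.270
outer loop
vertex 2.698 -0.755 2.192
vertex 2.022 -1.058 2.66
vertex 3.324 -1.045 3.73
endloop
endfacet
facet normal -0.361 -0.452 -0.816
outer loop
vertex 2.022 -1.058 2.66
vertex 2.836 -1.655 2.63
vertex 1.958 -1.81 3.105
endloop
endfacet
facet normal -0.568 0.454 0.686
outer loop
vertex 2.022 -1.058 2.66
vertex 1.958 -1.81 3.105
vertex 3.324 -1.045 3.73
endloop
endfacet
facet normal -0.361 -0.453 -0.815
outer loop
vertex 1.958 -1.81 3.105
vertex 2.836 -1.655 2.63
vertex 2.555 -2.445 3.193
endloop
endfacet
facet normal -0.326 -0.177 0.929
outer loop
vertex 1.958 -1.81 3.105
vertex 2.555 -2.445 3.193
vertex 3.324 -1.045 3.73
endloop
endfacet
facet normal -0.363 -0.452 -0.815
outer loop
vertex 2.555 -2.445 3.193
vertex 2.836 -1.655 2.63
vertex 3.363 -2.486 2.856
endloop
endfacet
facet normal 0.315 -0.486 0.815
outer loop
vertex 2.555 -2.445 3.193
vertex 3.363 -2.486 2.856
vertex 3.324 -1.045 3.73
endloop
endfacet
facet normal -0.464 0.584 0.666
outer loop
vertex -2.498 -3.811 3.417
vertex -1.902 -2.464 2.651
vertex -4.085 -3.763 2.268
endloop
endfacet
facet normal -0.359 -0.811 0.462
outer loop
vertex -3.598 -4.376 1.569
vertex -2.498 -3.811 3.417
vertex -4.085 -3.763 2.268
endloop
endfacet
facet normal -0.464 0.584 0.666
outer loop
vertex -4.085 -3.763 2.268
vertex -1.902 -2.464 2.651
vertex -3.49 -2.416 1.502
endloop
endfacet
facet normal -0.810 0.025 -0.586
outer loop
vertex -3.49 -2.416 1.502
vertex -3.598 -4.376 1.569
vertex -4.085 -3.763 2.268
endloop
endfacet
facet normal 0.810 -0.025 0.586
outer loop
vertex -2.498 -3.811 3.417
vertex -1.415 -3.077 1.952
vertex -1.902 -2.464 2.651
endloop
endfacet
facet normal -0.358 -0.812 0.461
outer loop
vertex -2.01 -4.424 2.718
vertex -2.498 -3.811 3.417
vertex -3.598 -4.376 1.569
endloop
endfacet
facet normal 0.810 -0.024 0.586
outer loop
vertex -2.01 -4.424 2.718
vertex -1.415 -3.077 1.952
vertex -2.498 -3.811 3.417
endloop
endfacet
facet normal 0.359 0.811 -0.462
outer loop
vertex -1.902 -2.464 2.651
vertex -1.415 -3.077 1.952
vertex -3.49 -2.416 1.502
endloop
endfacet
facet normal -0.809 0.025 -0.587
outer loop
vertex -3.002 -3.029 0.803
vertex -3.598 -4.376 1.569
vertex -3.49 -2.416 1.502
endloop
endfacet
facet normal 0.359 0.812 -0.461
outer loop
vertex -3.49 -2.416 1.502
vertex -1.415 -3.077 1.952
vertex -3.002 -3.029 0.803
endloop
endfacet
facet normal 0.464 -0.584 -0.666
outer loop
vertex -3.002 -3.029 0.803
vertex -2.01 -4.424 2.718
vertex -3.598 -4.376 1.569
endloop
endfacet
facet normal 0.464 -0.584 -0.666
outer loop
vertex -1.415 -3.077 1.952
vertex -2.01 -4.424 2.718
vertex -3.002 -3.029 0.803
endloop
endfacet

endsolid


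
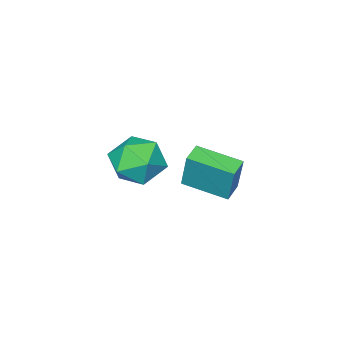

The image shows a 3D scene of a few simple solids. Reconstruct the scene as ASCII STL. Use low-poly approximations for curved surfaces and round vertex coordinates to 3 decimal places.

solid 
facet normal 0.134 0.466 0.875
outer loop
vertex 4.181 -0.672 2.25
vertex 3.199 -1.238 2.702
vertex 4.301 -1.751 2.806
endloop
endfacet
facet normal 0.757 0.364 0.543
outer loop
vertex 4.181 -0.672 2.25
vertex 4.301 -1.751 2.806
vertex 4.923 -1.52 1.783
endloop
endfacet
facet normal 0.723 0.685 -0.095
outer loop
vertex 4.181 -0.672 2.25
vertex 4.923 -1.52 1.783
vertex 4.205 -0.865 1.045
endloop
endfacet
facet normal 0.078 0.985 -0.156
outer loop
vertex 4.181 -0.672 2.25
vertex 4.205 -0.865 1.045
vertex 3.14 -0.69 1.614
endloop
endfacet
facet normal -0.286 0.850 0.443
outer loop
vertex 4.181 -0.672 2.25
vertex 3.14 -0.69 1.614
vertex 3.199 -1.238 2.702
endloop
endfacet
facet normal 0.836 -0.337 0.433
outer loop
vertex 4.923 -1.52 1.783
vertex 4.301 -1.751 2.806
vertex 4.4 -2.61 1.946
endloop
endfacet
facet normal -0.171 -0.171 0.970
outer loop
vertex 4.301 -1.751 2.806
vertex 3.199 -1.238 2.702
vertex 3.335 -2.435 2.515
endloop
endfacet
facet normal -0.851 0.449 0.272
outer loop
vertex 3.199 -1.238 2.702
vertex 3.14 -0.69 1.614
vertex 2.617 -1.78 1.777
endloop
endfacet
facet normal -0.263 0.667 -0.697
outer loop
vertex 3.14 -0.69 1.614
vertex 4.205 -0.865 1.045
vertex 3.239 -1.549 0.754
endloop
endfacet
facet normal 0.781 0.182 -0.598
outer loop
vertex 4.205 -0.865 1.045
vertex 4.923 -1.52 1.783
vertex 4.341 -2.062 0.858
endloop
endfacet
facet normal -0.078 -0.985 0.156
outer loop
vertex 3.359 -2.628 1.31
vertex 4.4 -2.61 1.946
vertex 3.335 -2.435 2.515
endloop
endfacet
facet normal -0.723 -0.685 0.095
outer loop
vertex 3.359 -2.628 1.31
vertex 3.335 -2.435 2.515
vertex 2.617 -1.78 1.777
endloop
endfacet
facet normal -0.757 -0.364 -0.543
outer loop
vertex 3.359 -2.628 1.31
vertex 2.617 -1.78 1.777
vertex 3.239 -1.549 0.754
endloop
endfacet
facet normal -0.134 -0.466 -0.875
outer loop
vertex 3.359 -2.628 1.31
vertex 3.239 -1.549 0.754
vertex 4.341 -2.062 0.858
endloop
endfacet
facet normal 0.286 -0.850 -0.443
outer loop
vertex 3.359 -2.628 1.31
vertex 4.341 -2.062 0.858
vertex 4.4 -2.61 1.946
endloop
endfacet
facet normal 0.263 -0.667 0.697
outer loop
vertex 3.335 -2.435 2.515
vertex 4.4 -2.61 1.946
vertex 4.301 -1.751 2.806
endloop
endfacet
facet normal -0.781 -0.182 0.598
outer loop
vertex 2.617 -1.78 1.777
vertex 3.335 -2.435 2.515
vertex 3.199 -1.238 2.702
endloop
endfacet
facet normal -0.836 0.337 -0.433
outer loop
vertex 3.239 -1.549 0.754
vertex 2.617 -1.78 1.777
vertex 3.14 -0.69 1.614
endloop
endfacet
facet normal 0.171 0.171 -0.970
outer loop
vertex 4.341 -2.062 0.858
vertex 3.239 -1.549 0.754
vertex 4.205 -0.865 1.045
endloop
endfacet
facet normal 0.851 -0.449 -0.272
outer loop
vertex 4.4 -2.61 1.946
vertex 4.341 -2.062 0.858
vertex 4.923 -1.52 1.783
endloop
endfacet
facet normal -0.919 -0.360 0.162
outer loop
vertex 3.815 1.463 4.151
vertex 3.111 3.105 3.803
vertex 3.688 1.07 2.554
endloop
endfacet
facet normal 0.386 -0.902 0.191
outer loop
vertex 4.469 1.375 2.417
vertex 3.815 1.463 4.151
vertex 3.688 1.07 2.554
endloop
endfacet
facet normal -0.919 -0.360 0.162
outer loop
vertex 3.688 1.07 2.554
vertex 3.111 3.105 3.803
vertex 2.984 2.712 2.206
endloop
endfacet
facet normal -0.077 -0.238 -0.968
outer loop
vertex 2.984 2.712 2.206
vertex 4.469 1.375 2.417
vertex 3.688 1.07 2.554
endloop
endfacet
facet normal 0.077 0.238 0.968
outer loop
vertex 3.815 1.463 4.151
vertex 3.892 3.41 3.666
vertex 3.111 3.105 3.803
endloop
endfacet
facet normal 0.386 -0.902 0.191
outer loop
vertex 4.596 1.768 4.014
vertex 3.815 1.463 4.151
vertex 4.469 1.375 2.417
endloop
endfacet
facet normal 0.077 0.238 0.968
outer loop
vertex 4.596 1.768 4.014
vertex 3.892 3.41 3.666
vertex 3.815 1.463 4.151
endloop
endfacet
facet normal -0.386 0.902 -0.191
outer loop
vertex 3.111 3.105 3.803
vertex 3.892 3.41 3.666
vertex 2.984 2.712 2.206
endloop
endfacet
facet normal -0.077 -0.238 -0.968
outer loop
vertex 3.765 3.017 2.069
vertex 4.469 1.375 2.417
vertex 2.984 2.712 2.206
endloop
endfacet
facet normal -0.386 0.902 -0.191
outer loop
vertex 2.984 2.712 2.206
vertex 3.892 3.41 3.666
vertex 3.765 3.017 2.069
endloop
endfacet
facet normal 0.919 0.360 -0.162
outer loop
vertex 3.765 3.017 2.069
vertex 4.596 1.768 4.014
vertex 4.469 1.375 2.417
endloop
endfacet
facet normal 0.919 0.360 -0.162
outer loop
vertex 3.892 3.41 3.666
vertex 4.596 1.768 4.014
vertex 3.765 3.017 2.069
endloop
endfacet

endsolid


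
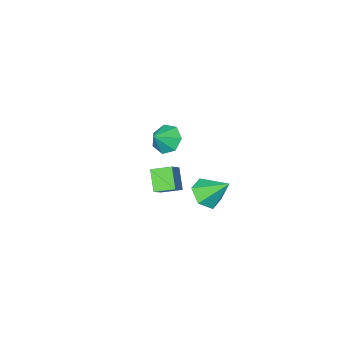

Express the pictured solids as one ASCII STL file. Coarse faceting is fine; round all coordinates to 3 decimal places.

solid 
facet normal -0.704 0.650 0.286
outer loop
vertex 1.584 0.602 1.074
vertex 2.485 1.172 1.997
vertex 2.037 1.542 0.052
endloop
endfacet
facet normal -0.639 -0.403 -0.654
outer loop
vertex 2.895 0.748 -0.297
vertex 1.584 0.602 1.074
vertex 2.037 1.542 0.052
endloop
endfacet
facet normal -0.704 0.651 0.286
outer loop
vertex 2.037 1.542 0.052
vertex 2.485 1.172 1.997
vertex 2.938 2.111 0.975
endloop
endfacet
facet normal 0.311 0.643 -0.700
outer loop
vertex 2.938 2.111 0.975
vertex 2.895 0.748 -0.297
vertex 2.037 1.542 0.052
endloop
endfacet
facet normal -0.310 -0.643 0.700
outer loop
vertex 1.584 0.602 1.074
vertex 3.343 0.378 1.648
vertex 2.485 1.172 1.997
endloop
endfacet
facet normal -0.639 -0.404 -0.654
outer loop
vertex 2.442 -0.191 0.725
vertex 1.584 0.602 1.074
vertex 2.895 0.748 -0.297
endloop
endfacet
facet normal -0.310 -0.644 0.700
outer loop
vertex 2.442 -0.191 0.725
vertex 3.343 0.378 1.648
vertex 1.584 0.602 1.074
endloop
endfacet
facet normal 0.640 0.404 0.654
outer loop
vertex 2.485 1.172 1.997
vertex 3.343 0.378 1.648
vertex 2.938 2.111 0.975
endloop
endfacet
facet normal 0.310 0.643 -0.700
outer loop
vertex 3.796 1.318 0.626
vertex 2.895 0.748 -0.297
vertex 2.938 2.111 0.975
endloop
endfacet
facet normal 0.639 0.404 0.655
outer loop
vertex 2.938 2.111 0.975
vertex 3.343 0.378 1.648
vertex 3.796 1.318 0.626
endloop
endfacet
facet normal 0.704 -0.650 -0.286
outer loop
vertex 3.796 1.318 0.626
vertex 2.442 -0.191 0.725
vertex 2.895 0.748 -0.297
endloop
endfacet
facet normal 0.704 -0.650 -0.286
outer loop
vertex 3.343 0.378 1.648
vertex 2.442 -0.191 0.725
vertex 3.796 1.318 0.626
endloop
endfacet
facet normal -0.771 -0.109 -0.627
outer loop
vertex -0.159 -3.402 -1.391
vertex -0.733 -3.793 -0.617
vertex -0.633 -2.801 -0.913
endloop
endfacet
facet normal 0.738 0.666 -0.106
outer loop
vertex -0.159 -3.402 -1.391
vertex -0.633 -2.801 -0.913
vertex 0.293 -3.647 0.217
endloop
endfacet
facet normal -0.771 -0.109 -0.627
outer loop
vertex -0.633 -2.801 -0.913
vertex -0.733 -3.793 -0.617
vertex -1.182 -2.947 -0.212
endloop
endfacet
facet normal 0.292 0.865 0.409
outer loop
vertex -0.633 -2.801 -0.913
vertex -1.182 -2.947 -0.212
vertex 0.293 -3.647 0.217
endloop
endfacet
facet normal -0.771 -0.109 -0.627
outer loop
vertex -1.182 -2.947 -0.212
vertex -0.733 -3.793 -0.617
vertex -1.393 -3.73 0.184
endloop
endfacet
facet normal -0.040 0.460 0.887
outer loop
vertex -1.182 -2.947 -0.212
vertex -1.393 -3.73 0.184
vertex 0.293 -3.647 0.217
endloop
endfacet
facet normal -0.771 -0.109 -0.627
outer loop
vertex -1.393 -3.73 0.184
vertex -0.733 -3.793 -0.617
vertex -1.107 -4.56 -0.023
endloop
endfacet
facet normal -0.007 -0.244 0.970
outer loop
vertex -1.393 -3.73 0.184
vertex -1.107 -4.56 -0.023
vertex 0.293 -3.647 0.217
endloop
endfacet
facet normal -0.771 -0.110 -0.627
outer loop
vertex -1.107 -4.56 -0.023
vertex -0.733 -3.793 -0.617
vertex -0.539 -4.813 -0.677
endloop
endfacet
facet normal 0.365 -0.716 0.594
outer loop
vertex -1.107 -4.56 -0.023
vertex -0.539 -4.813 -0.677
vertex 0.293 -3.647 0.217
endloop
endfacet
facet normal -0.772 -0.110 -0.627
outer loop
vertex -0.539 -4.813 -0.677
vertex -0.733 -3.793 -0.617
vertex -0.118 -4.297 -1.286
endloop
endfacet
facet normal 0.798 -0.601 0.042
outer loop
vertex -0.539 -4.813 -0.677
vertex -0.118 -4.297 -1.286
vertex 0.293 -3.647 0.217
endloop
endfacet
facet normal -0.771 -0.109 -0.627
outer loop
vertex -0.118 -4.297 -1.286
vertex -0.733 -3.793 -0.617
vertex -0.159 -3.402 -1.391
endloop
endfacet
facet normal 0.963 0.013 -0.269
outer loop
vertex -0.118 -4.297 -1.286
vertex -0.159 -3.402 -1.391
vertex 0.293 -3.647 0.217
endloop
endfacet
facet normal 0.343 -0.615 -0.710
outer loop
vertex 2.477 2.928 1.416
vertex 1.721 3.246 0.776
vertex 2.635 3.742 0.788
endloop
endfacet
facet normal 0.686 0.356 0.634
outer loop
vertex 2.477 2.928 1.416
vertex 2.635 3.742 0.788
vertex 1.079 4.394 2.104
endloop
endfacet
facet normal 0.343 -0.615 -0.710
outer loop
vertex 2.635 3.742 0.788
vertex 1.721 3.246 0.776
vertex 1.879 4.06 0.148
endloop
endfacet
facet normal 0.387 0.922 0.001
outer loop
vertex 2.635 3.742 0.788
vertex 1.879 4.06 0.148
vertex 1.079 4.394 2.104
endloop
endfacet
facet normal 0.344 -0.615 -0.710
outer loop
vertex 1.879 4.06 0.148
vertex 1.721 3.246 0.776
vertex 0.966 3.563 0.136
endloop
endfacet
facet normal -0.449 0.832 -0.326
outer loop
vertex 1.879 4.06 0.148
vertex 0.966 3.563 0.136
vertex 1.079 4.394 2.104
endloop
endfacet
facet normal 0.344 -0.614 -0.710
outer loop
vertex 0.966 3.563 0.136
vertex 1.721 3.246 0.776
vertex 0.807 2.749 0.763
endloop
endfacet
facet normal -0.984 0.178 -0.019
outer loop
vertex 0.966 3.563 0.136
vertex 0.807 2.749 0.763
vertex 1.079 4.394 2.104
endloop
endfacet
facet normal 0.344 -0.614 -0.710
outer loop
vertex 0.807 2.749 0.763
vertex 1.721 3.246 0.776
vertex 1.563 2.432 1.403
endloop
endfacet
facet normal -0.685 -0.389 0.616
outer loop
vertex 0.807 2.749 0.763
vertex 1.563 2.432 1.403
vertex 1.079 4.394 2.104
endloop
endfacet
facet normal 0.343 -0.614 -0.711
outer loop
vertex 1.563 2.432 1.403
vertex 1.721 3.246 0.776
vertex 2.477 2.928 1.416
endloop
endfacet
facet normal 0.149 -0.300 0.942
outer loop
vertex 1.563 2.432 1.403
vertex 2.477 2.928 1.416
vertex 1.079 4.394 2.104
endloop
endfacet

endsolid


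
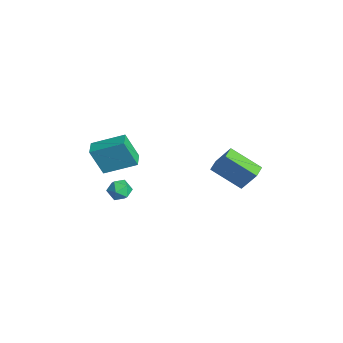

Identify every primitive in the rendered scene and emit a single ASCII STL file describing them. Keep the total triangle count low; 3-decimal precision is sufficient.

solid 
facet normal -0.928 0.372 -0.012
outer loop
vertex -4.475 -3.916 2.261
vertex -3.796 -2.196 3.049
vertex -4.186 -3.25 0.559
endloop
endfacet
facet normal -0.338 -0.856 -0.392
outer loop
vertex -3.304 -3.604 0.571
vertex -4.475 -3.916 2.261
vertex -4.186 -3.25 0.559
endloop
endfacet
facet normal -0.928 0.372 -0.012
outer loop
vertex -4.186 -3.25 0.559
vertex -3.796 -2.196 3.049
vertex -3.507 -1.53 1.348
endloop
endfacet
facet normal 0.157 0.360 -0.920
outer loop
vertex -3.507 -1.53 1.348
vertex -3.304 -3.604 0.571
vertex -4.186 -3.25 0.559
endloop
endfacet
facet normal -0.157 -0.360 0.920
outer loop
vertex -4.475 -3.916 2.261
vertex -2.914 -2.55 3.061
vertex -3.796 -2.196 3.049
endloop
endfacet
facet normal -0.338 -0.855 -0.392
outer loop
vertex -3.593 -4.27 2.272
vertex -4.475 -3.916 2.261
vertex -3.304 -3.604 0.571
endloop
endfacet
facet normal -0.156 -0.360 0.920
outer loop
vertex -3.593 -4.27 2.272
vertex -2.914 -2.55 3.061
vertex -4.475 -3.916 2.261
endloop
endfacet
facet normal 0.338 0.855 0.392
outer loop
vertex -3.796 -2.196 3.049
vertex -2.914 -2.55 3.061
vertex -3.507 -1.53 1.348
endloop
endfacet
facet normal 0.156 0.360 -0.920
outer loop
vertex -2.625 -1.884 1.359
vertex -3.304 -3.604 0.571
vertex -3.507 -1.53 1.348
endloop
endfacet
facet normal 0.338 0.855 0.392
outer loop
vertex -3.507 -1.53 1.348
vertex -2.914 -2.55 3.061
vertex -2.625 -1.884 1.359
endloop
endfacet
facet normal 0.928 -0.372 0.012
outer loop
vertex -2.625 -1.884 1.359
vertex -3.593 -4.27 2.272
vertex -3.304 -3.604 0.571
endloop
endfacet
facet normal 0.928 -0.372 0.012
outer loop
vertex -2.914 -2.55 3.061
vertex -3.593 -4.27 2.272
vertex -2.625 -1.884 1.359
endloop
endfacet
facet normal -0.348 -0.403 -0.846
outer loop
vertex -1.638 1.873 0.722
vertex -2.31 2.425 0.736
vertex -0.528 3.25 -0.39
endloop
endfacet
facet normal 0.772 -0.635 -0.016
outer loop
vertex 0.03 3.895 0.964
vertex -1.638 1.873 0.722
vertex -0.528 3.25 -0.39
endloop
endfacet
facet normal -0.348 -0.403 -0.846
outer loop
vertex -0.528 3.25 -0.39
vertex -2.31 2.425 0.736
vertex -1.2 3.803 -0.377
endloop
endfacet
facet normal 0.532 0.658 -0.533
outer loop
vertex -1.2 3.803 -0.377
vertex 0.03 3.895 0.964
vertex -0.528 3.25 -0.39
endloop
endfacet
facet normal -0.531 -0.659 0.533
outer loop
vertex -1.638 1.873 0.722
vertex -1.752 3.07 2.09
vertex -2.31 2.425 0.736
endloop
endfacet
facet normal 0.772 -0.635 -0.016
outer loop
vertex -1.08 2.517 2.077
vertex -1.638 1.873 0.722
vertex 0.03 3.895 0.964
endloop
endfacet
facet normal -0.532 -0.659 0.532
outer loop
vertex -1.08 2.517 2.077
vertex -1.752 3.07 2.09
vertex -1.638 1.873 0.722
endloop
endfacet
facet normal -0.772 0.635 0.016
outer loop
vertex -2.31 2.425 0.736
vertex -1.752 3.07 2.09
vertex -1.2 3.803 -0.377
endloop
endfacet
facet normal 0.531 0.660 -0.532
outer loop
vertex -0.642 4.447 0.978
vertex 0.03 3.895 0.964
vertex -1.2 3.803 -0.377
endloop
endfacet
facet normal -0.772 0.635 0.016
outer loop
vertex -1.2 3.803 -0.377
vertex -1.752 3.07 2.09
vertex -0.642 4.447 0.978
endloop
endfacet
facet normal 0.349 0.403 0.846
outer loop
vertex -0.642 4.447 0.978
vertex -1.08 2.517 2.077
vertex 0.03 3.895 0.964
endloop
endfacet
facet normal 0.348 0.403 0.846
outer loop
vertex -1.752 3.07 2.09
vertex -1.08 2.517 2.077
vertex -0.642 4.447 0.978
endloop
endfacet
facet normal -0.131 0.295 0.946
outer loop
vertex -0.13 -3.395 2.509
vertex 0.118 -4.035 2.743
vertex 0.578 -3.485 2.635
endloop
endfacet
facet normal 0.015 0.851 0.525
outer loop
vertex -0.13 -3.395 2.509
vertex 0.578 -3.485 2.635
vertex 0.358 -3.12 2.049
endloop
endfacet
facet normal -0.481 0.876 0.013
outer loop
vertex -0.13 -3.395 2.509
vertex 0.358 -3.12 2.049
vertex -0.239 -3.444 1.794
endloop
endfacet
facet normal -0.934 0.336 0.119
outer loop
vertex -0.13 -3.395 2.509
vertex -0.239 -3.444 1.794
vertex -0.388 -4.01 2.223
endloop
endfacet
facet normal -0.717 -0.023 0.697
outer loop
vertex -0.13 -3.395 2.509
vertex -0.388 -4.01 2.223
vertex 0.118 -4.035 2.743
endloop
endfacet
facet normal 0.646 0.733 0.214
outer loop
vertex 0.358 -3.12 2.049
vertex 0.578 -3.485 2.635
vertex 0.908 -3.59 1.997
endloop
endfacet
facet normal 0.411 -0.168 0.896
outer loop
vertex 0.578 -3.485 2.635
vertex 0.118 -4.035 2.743
vertex 0.759 -4.156 2.426
endloop
endfacet
facet normal -0.539 -0.685 0.491
outer loop
vertex 0.118 -4.035 2.743
vertex -0.388 -4.01 2.223
vertex 0.162 -4.48 2.171
endloop
endfacet
facet normal -0.890 -0.102 -0.444
outer loop
vertex -0.388 -4.01 2.223
vertex -0.239 -3.444 1.794
vertex -0.058 -4.115 1.585
endloop
endfacet
facet normal -0.158 0.774 -0.614
outer loop
vertex -0.239 -3.444 1.794
vertex 0.358 -3.12 2.049
vertex 0.402 -3.565 1.477
endloop
endfacet
facet normal 0.934 -0.336 -0.119
outer loop
vertex 0.65 -4.205 1.711
vertex 0.908 -3.59 1.997
vertex 0.759 -4.156 2.426
endloop
endfacet
facet normal 0.481 -0.876 -0.013
outer loop
vertex 0.65 -4.205 1.711
vertex 0.759 -4.156 2.426
vertex 0.162 -4.48 2.171
endloop
endfacet
facet normal -0.015 -0.851 -0.525
outer loop
vertex 0.65 -4.205 1.711
vertex 0.162 -4.48 2.171
vertex -0.058 -4.115 1.585
endloop
endfacet
facet normal 0.131 -0.295 -0.946
outer loop
vertex 0.65 -4.205 1.711
vertex -0.058 -4.115 1.585
vertex 0.402 -3.565 1.477
endloop
endfacet
facet normal 0.717 0.023 -0.697
outer loop
vertex 0.65 -4.205 1.711
vertex 0.402 -3.565 1.477
vertex 0.908 -3.59 1.997
endloop
endfacet
facet normal 0.890 0.102 0.444
outer loop
vertex 0.759 -4.156 2.426
vertex 0.908 -3.59 1.997
vertex 0.578 -3.485 2.635
endloop
endfacet
facet normal 0.158 -0.774 0.614
outer loop
vertex 0.162 -4.48 2.171
vertex 0.759 -4.156 2.426
vertex 0.118 -4.035 2.743
endloop
endfacet
facet normal -0.646 -0.733 -0.214
outer loop
vertex -0.058 -4.115 1.585
vertex 0.162 -4.48 2.171
vertex -0.388 -4.01 2.223
endloop
endfacet
facet normal -0.411 0.168 -0.896
outer loop
vertex 0.402 -3.565 1.477
vertex -0.058 -4.115 1.585
vertex -0.239 -3.444 1.794
endloop
endfacet
facet normal 0.539 0.685 -0.491
outer loop
vertex 0.908 -3.59 1.997
vertex 0.402 -3.565 1.477
vertex 0.358 -3.12 2.049
endloop
endfacet

endsolid


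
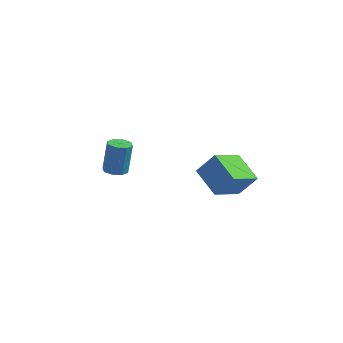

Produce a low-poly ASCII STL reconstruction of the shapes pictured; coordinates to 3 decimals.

solid 
facet normal -0.728 0.535 0.429
outer loop
vertex 2.156 -3.933 5.07
vertex 2.879 -2.257 4.207
vertex 1.231 -4.182 3.813
endloop
endfacet
facet normal -0.358 -0.830 0.428
outer loop
vertex 2.621 -5.203 2.993
vertex 2.156 -3.933 5.07
vertex 1.231 -4.182 3.813
endloop
endfacet
facet normal -0.727 0.535 0.430
outer loop
vertex 1.231 -4.182 3.813
vertex 2.879 -2.257 4.207
vertex 1.954 -2.505 2.95
endloop
endfacet
facet normal -0.585 -0.157 -0.796
outer loop
vertex 1.954 -2.505 2.95
vertex 2.621 -5.203 2.993
vertex 1.231 -4.182 3.813
endloop
endfacet
facet normal 0.585 0.157 0.796
outer loop
vertex 2.156 -3.933 5.07
vertex 4.269 -3.278 3.387
vertex 2.879 -2.257 4.207
endloop
endfacet
facet normal -0.358 -0.830 0.427
outer loop
vertex 3.546 -4.955 4.25
vertex 2.156 -3.933 5.07
vertex 2.621 -5.203 2.993
endloop
endfacet
facet normal 0.585 0.157 0.796
outer loop
vertex 3.546 -4.955 4.25
vertex 4.269 -3.278 3.387
vertex 2.156 -3.933 5.07
endloop
endfacet
facet normal 0.358 0.830 -0.427
outer loop
vertex 2.879 -2.257 4.207
vertex 4.269 -3.278 3.387
vertex 1.954 -2.505 2.95
endloop
endfacet
facet normal -0.585 -0.157 -0.796
outer loop
vertex 3.344 -3.527 2.13
vertex 2.621 -5.203 2.993
vertex 1.954 -2.505 2.95
endloop
endfacet
facet normal 0.358 0.830 -0.428
outer loop
vertex 1.954 -2.505 2.95
vertex 4.269 -3.278 3.387
vertex 3.344 -3.527 2.13
endloop
endfacet
facet normal 0.727 -0.535 -0.430
outer loop
vertex 3.344 -3.527 2.13
vertex 3.546 -4.955 4.25
vertex 2.621 -5.203 2.993
endloop
endfacet
facet normal 0.728 -0.535 -0.430
outer loop
vertex 4.269 -3.278 3.387
vertex 3.546 -4.955 4.25
vertex 3.344 -3.527 2.13
endloop
endfacet
facet normal -0.072 -0.187 -0.980
outer loop
vertex -3.337 -2.524 1.785
vertex -3.75 -3.073 1.92
vertex -3.857 -2.392 1.798
endloop
endfacet
facet normal 0.236 0.951 -0.199
outer loop
vertex -3.337 -2.524 1.785
vertex -3.857 -2.392 1.798
vertex -3.197 -2.158 3.705
endloop
endfacet
facet normal 0.237 0.951 -0.199
outer loop
vertex -3.197 -2.158 3.705
vertex -3.857 -2.392 1.798
vertex -3.716 -2.026 3.718
endloop
endfacet
facet normal 0.072 0.187 0.980
outer loop
vertex -3.197 -2.158 3.705
vertex -3.716 -2.026 3.718
vertex -3.61 -2.707 3.84
endloop
endfacet
facet normal -0.071 -0.187 -0.980
outer loop
vertex -3.857 -2.392 1.798
vertex -3.75 -3.073 1.92
vertex -4.313 -2.659 1.882
endloop
endfacet
facet normal -0.518 0.846 -0.123
outer loop
vertex -3.857 -2.392 1.798
vertex -4.313 -2.659 1.882
vertex -3.716 -2.026 3.718
endloop
endfacet
facet normal -0.517 0.847 -0.124
outer loop
vertex -3.716 -2.026 3.718
vertex -4.313 -2.659 1.882
vertex -4.173 -2.293 3.802
endloop
endfacet
facet normal 0.071 0.187 0.980
outer loop
vertex -3.716 -2.026 3.718
vertex -4.173 -2.293 3.802
vertex -3.61 -2.707 3.84
endloop
endfacet
facet normal -0.072 -0.188 -0.980
outer loop
vertex -4.313 -2.659 1.882
vertex -3.75 -3.073 1.92
vertex -4.44 -3.168 1.989
endloop
endfacet
facet normal -0.969 0.247 0.024
outer loop
vertex -4.313 -2.659 1.882
vertex -4.44 -3.168 1.989
vertex -4.173 -2.293 3.802
endloop
endfacet
facet normal -0.969 0.247 0.024
outer loop
vertex -4.173 -2.293 3.802
vertex -4.44 -3.168 1.989
vertex -4.3 -2.802 3.909
endloop
endfacet
facet normal 0.072 0.188 0.980
outer loop
vertex -4.173 -2.293 3.802
vertex -4.3 -2.802 3.909
vertex -3.61 -2.707 3.84
endloop
endfacet
facet normal -0.072 -0.187 -0.980
outer loop
vertex -4.44 -3.168 1.989
vertex -3.75 -3.073 1.92
vertex -4.163 -3.622 2.055
endloop
endfacet
facet normal -0.853 -0.498 0.157
outer loop
vertex -4.44 -3.168 1.989
vertex -4.163 -3.622 2.055
vertex -4.3 -2.802 3.909
endloop
endfacet
facet normal -0.853 -0.498 0.157
outer loop
vertex -4.3 -2.802 3.909
vertex -4.163 -3.622 2.055
vertex -4.023 -3.256 3.975
endloop
endfacet
facet normal 0.072 0.187 0.980
outer loop
vertex -4.3 -2.802 3.909
vertex -4.023 -3.256 3.975
vertex -3.61 -2.707 3.84
endloop
endfacet
facet normal -0.072 -0.187 -0.980
outer loop
vertex -4.163 -3.622 2.055
vertex -3.75 -3.073 1.92
vertex -3.644 -3.754 2.042
endloop
endfacet
facet normal -0.237 -0.951 0.199
outer loop
vertex -4.163 -3.622 2.055
vertex -3.644 -3.754 2.042
vertex -4.023 -3.256 3.975
endloop
endfacet
facet normal -0.236 -0.951 0.199
outer loop
vertex -4.023 -3.256 3.975
vertex -3.644 -3.754 2.042
vertex -3.503 -3.388 3.962
endloop
endfacet
facet normal 0.072 0.187 0.980
outer loop
vertex -4.023 -3.256 3.975
vertex -3.503 -3.388 3.962
vertex -3.61 -2.707 3.84
endloop
endfacet
facet normal -0.071 -0.187 -0.980
outer loop
vertex -3.644 -3.754 2.042
vertex -3.75 -3.073 1.92
vertex -3.187 -3.487 1.958
endloop
endfacet
facet normal 0.517 -0.847 0.123
outer loop
vertex -3.644 -3.754 2.042
vertex -3.187 -3.487 1.958
vertex -3.503 -3.388 3.962
endloop
endfacet
facet normal 0.518 -0.846 0.124
outer loop
vertex -3.503 -3.388 3.962
vertex -3.187 -3.487 1.958
vertex -3.047 -3.121 3.878
endloop
endfacet
facet normal 0.071 0.187 0.980
outer loop
vertex -3.503 -3.388 3.962
vertex -3.047 -3.121 3.878
vertex -3.61 -2.707 3.84
endloop
endfacet
facet normal -0.072 -0.188 -0.980
outer loop
vertex -3.187 -3.487 1.958
vertex -3.75 -3.073 1.92
vertex -3.06 -2.978 1.851
endloop
endfacet
facet normal 0.969 -0.247 -0.024
outer loop
vertex -3.187 -3.487 1.958
vertex -3.06 -2.978 1.851
vertex -3.047 -3.121 3.878
endloop
endfacet
facet normal 0.969 -0.247 -0.024
outer loop
vertex -3.047 -3.121 3.878
vertex -3.06 -2.978 1.851
vertex -2.92 -2.612 3.771
endloop
endfacet
facet normal 0.072 0.188 0.980
outer loop
vertex -3.047 -3.121 3.878
vertex -2.92 -2.612 3.771
vertex -3.61 -2.707 3.84
endloop
endfacet
facet normal -0.072 -0.187 -0.980
outer loop
vertex -3.06 -2.978 1.851
vertex -3.75 -3.073 1.92
vertex -3.337 -2.524 1.785
endloop
endfacet
facet normal 0.853 0.498 -0.157
outer loop
vertex -3.06 -2.978 1.851
vertex -3.337 -2.524 1.785
vertex -2.92 -2.612 3.771
endloop
endfacet
facet normal 0.853 0.498 -0.157
outer loop
vertex -2.92 -2.612 3.771
vertex -3.337 -2.524 1.785
vertex -3.197 -2.158 3.705
endloop
endfacet
facet normal 0.072 0.187 0.980
outer loop
vertex -2.92 -2.612 3.771
vertex -3.197 -2.158 3.705
vertex -3.61 -2.707 3.84
endloop
endfacet

endsolid


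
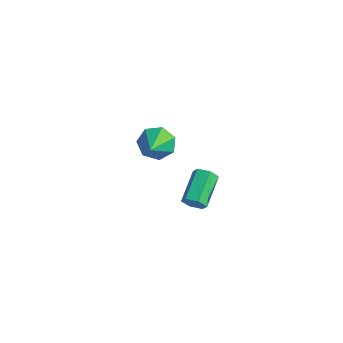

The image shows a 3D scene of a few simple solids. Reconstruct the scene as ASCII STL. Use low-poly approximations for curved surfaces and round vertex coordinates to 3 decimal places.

solid 
facet normal -0.529 0.655 -0.540
outer loop
vertex -3.267 2.161 -1.295
vertex -4.039 1.806 -0.97
vertex -3.541 2.488 -0.631
endloop
endfacet
facet normal 0.922 0.313 0.227
outer loop
vertex -3.267 2.161 -1.295
vertex -3.541 2.488 -0.631
vertex -3.061 0.594 0.03
endloop
endfacet
facet normal -0.529 0.655 -0.539
outer loop
vertex -3.541 2.488 -0.631
vertex -4.039 1.806 -0.97
vertex -4.19 2.301 -0.221
endloop
endfacet
facet normal 0.408 0.391 0.825
outer loop
vertex -3.541 2.488 -0.631
vertex -4.19 2.301 -0.221
vertex -3.061 0.594 0.03
endloop
endfacet
facet normal -0.530 0.655 -0.539
outer loop
vertex -4.19 2.301 -0.221
vertex -4.039 1.806 -0.97
vertex -4.725 1.741 -0.375
endloop
endfacet
facet normal -0.253 -0.025 0.967
outer loop
vertex -4.19 2.301 -0.221
vertex -4.725 1.741 -0.375
vertex -3.061 0.594 0.03
endloop
endfacet
facet normal -0.530 0.655 -0.539
outer loop
vertex -4.725 1.741 -0.375
vertex -4.039 1.806 -0.97
vertex -4.744 1.23 -0.977
endloop
endfacet
facet normal -0.562 -0.622 0.546
outer loop
vertex -4.725 1.741 -0.375
vertex -4.744 1.23 -0.977
vertex -3.061 0.594 0.03
endloop
endfacet
facet normal -0.529 0.654 -0.540
outer loop
vertex -4.744 1.23 -0.977
vertex -4.039 1.806 -0.97
vertex -4.232 1.152 -1.573
endloop
endfacet
facet normal -0.286 -0.950 -0.122
outer loop
vertex -4.744 1.23 -0.977
vertex -4.232 1.152 -1.573
vertex -3.061 0.594 0.03
endloop
endfacet
facet normal -0.529 0.654 -0.540
outer loop
vertex -4.232 1.152 -1.573
vertex -4.039 1.806 -0.97
vertex -3.575 1.566 -1.715
endloop
endfacet
facet normal 0.366 -0.763 -0.533
outer loop
vertex -4.232 1.152 -1.573
vertex -3.575 1.566 -1.715
vertex -3.061 0.594 0.03
endloop
endfacet
facet normal -0.529 0.655 -0.540
outer loop
vertex -3.575 1.566 -1.715
vertex -4.039 1.806 -0.97
vertex -3.267 2.161 -1.295
endloop
endfacet
facet normal 0.904 -0.201 -0.378
outer loop
vertex -3.575 1.566 -1.715
vertex -3.267 2.161 -1.295
vertex -3.061 0.594 0.03
endloop
endfacet
facet normal 0.431 -0.802 -0.414
outer loop
vertex 2.314 -1.486 1.833
vertex 1.979 -1.43 1.375
vertex 2.484 -1.167 1.392
endloop
endfacet
facet normal 0.852 0.209 0.480
outer loop
vertex 2.314 -1.486 1.833
vertex 2.484 -1.167 1.392
vertex 1.617 -0.186 2.503
endloop
endfacet
facet normal 0.852 0.210 0.480
outer loop
vertex 1.617 -0.186 2.503
vertex 2.484 -1.167 1.392
vertex 1.787 0.132 2.062
endloop
endfacet
facet normal -0.430 0.803 0.413
outer loop
vertex 1.617 -0.186 2.503
vertex 1.787 0.132 2.062
vertex 1.281 -0.13 2.045
endloop
endfacet
facet normal 0.431 -0.802 -0.414
outer loop
vertex 2.484 -1.167 1.392
vertex 1.979 -1.43 1.375
vertex 2.149 -1.111 0.934
endloop
endfacet
facet normal 0.685 0.589 -0.429
outer loop
vertex 2.484 -1.167 1.392
vertex 2.149 -1.111 0.934
vertex 1.787 0.132 2.062
endloop
endfacet
facet normal 0.686 0.588 -0.428
outer loop
vertex 1.787 0.132 2.062
vertex 2.149 -1.111 0.934
vertex 1.452 0.189 1.604
endloop
endfacet
facet normal -0.429 0.803 0.414
outer loop
vertex 1.787 0.132 2.062
vertex 1.452 0.189 1.604
vertex 1.281 -0.13 2.045
endloop
endfacet
facet normal 0.431 -0.802 -0.414
outer loop
vertex 2.149 -1.111 0.934
vertex 1.979 -1.43 1.375
vertex 1.643 -1.374 0.917
endloop
endfacet
facet normal -0.167 0.380 -0.910
outer loop
vertex 2.149 -1.111 0.934
vertex 1.643 -1.374 0.917
vertex 1.452 0.189 1.604
endloop
endfacet
facet normal -0.167 0.380 -0.910
outer loop
vertex 1.452 0.189 1.604
vertex 1.643 -1.374 0.917
vertex 0.946 -0.074 1.587
endloop
endfacet
facet normal -0.431 0.802 0.413
outer loop
vertex 1.452 0.189 1.604
vertex 0.946 -0.074 1.587
vertex 1.281 -0.13 2.045
endloop
endfacet
facet normal 0.430 -0.803 -0.413
outer loop
vertex 1.643 -1.374 0.917
vertex 1.979 -1.43 1.375
vertex 1.473 -1.692 1.358
endloop
endfacet
facet normal -0.852 -0.210 -0.480
outer loop
vertex 1.643 -1.374 0.917
vertex 1.473 -1.692 1.358
vertex 0.946 -0.074 1.587
endloop
endfacet
facet normal -0.852 -0.210 -0.480
outer loop
vertex 0.946 -0.074 1.587
vertex 1.473 -1.692 1.358
vertex 0.776 -0.393 2.028
endloop
endfacet
facet normal -0.431 0.802 0.414
outer loop
vertex 0.946 -0.074 1.587
vertex 0.776 -0.393 2.028
vertex 1.281 -0.13 2.045
endloop
endfacet
facet normal 0.429 -0.803 -0.414
outer loop
vertex 1.473 -1.692 1.358
vertex 1.979 -1.43 1.375
vertex 1.808 -1.749 1.816
endloop
endfacet
facet normal -0.686 -0.589 0.428
outer loop
vertex 1.473 -1.692 1.358
vertex 1.808 -1.749 1.816
vertex 0.776 -0.393 2.028
endloop
endfacet
facet normal -0.685 -0.589 0.429
outer loop
vertex 0.776 -0.393 2.028
vertex 1.808 -1.749 1.816
vertex 1.111 -0.449 2.486
endloop
endfacet
facet normal -0.431 0.802 0.414
outer loop
vertex 0.776 -0.393 2.028
vertex 1.111 -0.449 2.486
vertex 1.281 -0.13 2.045
endloop
endfacet
facet normal 0.431 -0.802 -0.413
outer loop
vertex 1.808 -1.749 1.816
vertex 1.979 -1.43 1.375
vertex 2.314 -1.486 1.833
endloop
endfacet
facet normal 0.167 -0.380 0.910
outer loop
vertex 1.808 -1.749 1.816
vertex 2.314 -1.486 1.833
vertex 1.111 -0.449 2.486
endloop
endfacet
facet normal 0.167 -0.380 0.910
outer loop
vertex 1.111 -0.449 2.486
vertex 2.314 -1.486 1.833
vertex 1.617 -0.186 2.503
endloop
endfacet
facet normal -0.431 0.802 0.414
outer loop
vertex 1.111 -0.449 2.486
vertex 1.617 -0.186 2.503
vertex 1.281 -0.13 2.045
endloop
endfacet

endsolid
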